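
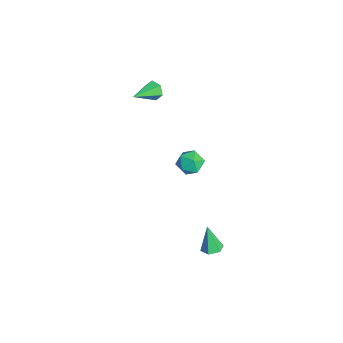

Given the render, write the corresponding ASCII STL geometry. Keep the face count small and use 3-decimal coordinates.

solid 
facet normal -0.563 -0.768 0.306
outer loop
vertex -1.363 3.207 -0.477
vertex -0.786 2.642 -0.835
vertex -0.687 2.903 0.003
endloop
endfacet
facet normal -0.628 -0.214 0.749
outer loop
vertex -1.363 3.207 -0.477
vertex -0.687 2.903 0.003
vertex -0.917 3.754 0.053
endloop
endfacet
facet normal -0.863 0.345 0.370
outer loop
vertex -1.363 3.207 -0.477
vertex -0.917 3.754 0.053
vertex -1.157 4.02 -0.754
endloop
endfacet
facet normal -0.942 0.134 -0.307
outer loop
vertex -1.363 3.207 -0.477
vertex -1.157 4.02 -0.754
vertex -1.076 3.332 -1.303
endloop
endfacet
facet normal -0.757 -0.553 -0.347
outer loop
vertex -1.363 3.207 -0.477
vertex -1.076 3.332 -1.303
vertex -0.786 2.642 -0.835
endloop
endfacet
facet normal 0.021 -0.053 0.998
outer loop
vertex -0.917 3.754 0.053
vertex -0.687 2.903 0.003
vertex -0.064 3.528 0.023
endloop
endfacet
facet normal 0.126 -0.951 0.281
outer loop
vertex -0.687 2.903 0.003
vertex -0.786 2.642 -0.835
vertex 0.017 2.84 -0.526
endloop
endfacet
facet normal -0.187 -0.604 -0.775
outer loop
vertex -0.786 2.642 -0.835
vertex -1.076 3.332 -1.303
vertex -0.223 3.106 -1.333
endloop
endfacet
facet normal -0.488 0.509 -0.710
outer loop
vertex -1.076 3.332 -1.303
vertex -1.157 4.02 -0.754
vertex -0.453 3.957 -1.283
endloop
endfacet
facet normal -0.358 0.850 0.387
outer loop
vertex -1.157 4.02 -0.754
vertex -0.917 3.754 0.053
vertex -0.354 4.218 -0.445
endloop
endfacet
facet normal 0.942 -0.134 0.307
outer loop
vertex 0.223 3.653 -0.803
vertex -0.064 3.528 0.023
vertex 0.017 2.84 -0.526
endloop
endfacet
facet normal 0.863 -0.345 -0.370
outer loop
vertex 0.223 3.653 -0.803
vertex 0.017 2.84 -0.526
vertex -0.223 3.106 -1.333
endloop
endfacet
facet normal 0.628 0.214 -0.749
outer loop
vertex 0.223 3.653 -0.803
vertex -0.223 3.106 -1.333
vertex -0.453 3.957 -1.283
endloop
endfacet
facet normal 0.563 0.768 -0.306
outer loop
vertex 0.223 3.653 -0.803
vertex -0.453 3.957 -1.283
vertex -0.354 4.218 -0.445
endloop
endfacet
facet normal 0.757 0.553 0.347
outer loop
vertex 0.223 3.653 -0.803
vertex -0.354 4.218 -0.445
vertex -0.064 3.528 0.023
endloop
endfacet
facet normal 0.488 -0.509 0.710
outer loop
vertex 0.017 2.84 -0.526
vertex -0.064 3.528 0.023
vertex -0.687 2.903 0.003
endloop
endfacet
facet normal 0.358 -0.850 -0.387
outer loop
vertex -0.223 3.106 -1.333
vertex 0.017 2.84 -0.526
vertex -0.786 2.642 -0.835
endloop
endfacet
facet normal -0.021 0.053 -0.998
outer loop
vertex -0.453 3.957 -1.283
vertex -0.223 3.106 -1.333
vertex -1.076 3.332 -1.303
endloop
endfacet
facet normal -0.126 0.951 -0.281
outer loop
vertex -0.354 4.218 -0.445
vertex -0.453 3.957 -1.283
vertex -1.157 4.02 -0.754
endloop
endfacet
facet normal 0.187 0.604 0.775
outer loop
vertex -0.064 3.528 0.023
vertex -0.354 4.218 -0.445
vertex -0.917 3.754 0.053
endloop
endfacet
facet normal -0.516 0.781 -0.352
outer loop
vertex -3.911 2.254 2.07
vertex -4.306 2.231 2.598
vertex -3.758 2.599 2.612
endloop
endfacet
facet normal 0.944 0.085 -0.320
outer loop
vertex -3.911 2.254 2.07
vertex -3.758 2.599 2.612
vertex -3.394 0.849 3.222
endloop
endfacet
facet normal -0.516 0.781 -0.352
outer loop
vertex -3.758 2.599 2.612
vertex -4.306 2.231 2.598
vertex -4.153 2.576 3.14
endloop
endfacet
facet normal 0.742 0.353 0.570
outer loop
vertex -3.758 2.599 2.612
vertex -4.153 2.576 3.14
vertex -3.394 0.849 3.222
endloop
endfacet
facet normal -0.515 0.782 -0.352
outer loop
vertex -4.153 2.576 3.14
vertex -4.306 2.231 2.598
vertex -4.701 2.209 3.127
endloop
endfacet
facet normal -0.043 0.029 0.999
outer loop
vertex -4.153 2.576 3.14
vertex -4.701 2.209 3.127
vertex -3.394 0.849 3.222
endloop
endfacet
facet normal -0.515 0.782 -0.352
outer loop
vertex -4.701 2.209 3.127
vertex -4.306 2.231 2.598
vertex -4.854 1.864 2.585
endloop
endfacet
facet normal -0.627 -0.565 0.537
outer loop
vertex -4.701 2.209 3.127
vertex -4.854 1.864 2.585
vertex -3.394 0.849 3.222
endloop
endfacet
facet normal -0.515 0.781 -0.353
outer loop
vertex -4.854 1.864 2.585
vertex -4.306 2.231 2.598
vertex -4.459 1.886 2.057
endloop
endfacet
facet normal -0.425 -0.833 -0.353
outer loop
vertex -4.854 1.864 2.585
vertex -4.459 1.886 2.057
vertex -3.394 0.849 3.222
endloop
endfacet
facet normal -0.516 0.781 -0.352
outer loop
vertex -4.459 1.886 2.057
vertex -4.306 2.231 2.598
vertex -3.911 2.254 2.07
endloop
endfacet
facet normal 0.360 -0.509 -0.782
outer loop
vertex -4.459 1.886 2.057
vertex -3.911 2.254 2.07
vertex -3.394 0.849 3.222
endloop
endfacet
facet normal 0.300 0.097 -0.949
outer loop
vertex 4.374 3.926 -3.802
vertex 3.837 3.62 -4.003
vertex 3.837 4.266 -3.937
endloop
endfacet
facet normal 0.354 0.770 0.530
outer loop
vertex 4.374 3.926 -3.802
vertex 3.837 4.266 -3.937
vertex 3.343 3.46 -2.437
endloop
endfacet
facet normal 0.300 0.097 -0.949
outer loop
vertex 3.837 4.266 -3.937
vertex 3.837 3.62 -4.003
vertex 3.3 3.96 -4.138
endloop
endfacet
facet normal -0.548 0.799 0.249
outer loop
vertex 3.837 4.266 -3.937
vertex 3.3 3.96 -4.138
vertex 3.343 3.46 -2.437
endloop
endfacet
facet normal 0.300 0.097 -0.949
outer loop
vertex 3.3 3.96 -4.138
vertex 3.837 3.62 -4.003
vertex 3.301 3.313 -4.204
endloop
endfacet
facet normal -1.000 -0.004 0.024
outer loop
vertex 3.3 3.96 -4.138
vertex 3.301 3.313 -4.204
vertex 3.343 3.46 -2.437
endloop
endfacet
facet normal 0.300 0.097 -0.949
outer loop
vertex 3.301 3.313 -4.204
vertex 3.837 3.62 -4.003
vertex 3.838 2.973 -4.069
endloop
endfacet
facet normal -0.548 -0.833 0.082
outer loop
vertex 3.301 3.313 -4.204
vertex 3.838 2.973 -4.069
vertex 3.343 3.46 -2.437
endloop
endfacet
facet normal 0.300 0.097 -0.949
outer loop
vertex 3.838 2.973 -4.069
vertex 3.837 3.62 -4.003
vertex 4.375 3.28 -3.868
endloop
endfacet
facet normal 0.356 -0.861 0.365
outer loop
vertex 3.838 2.973 -4.069
vertex 4.375 3.28 -3.868
vertex 3.343 3.46 -2.437
endloop
endfacet
facet normal 0.300 0.097 -0.949
outer loop
vertex 4.375 3.28 -3.868
vertex 3.837 3.62 -4.003
vertex 4.374 3.926 -3.802
endloop
endfacet
facet normal 0.806 -0.059 0.589
outer loop
vertex 4.375 3.28 -3.868
vertex 4.374 3.926 -3.802
vertex 3.343 3.46 -2.437
endloop
endfacet

endsolid


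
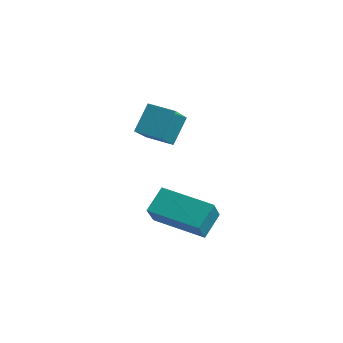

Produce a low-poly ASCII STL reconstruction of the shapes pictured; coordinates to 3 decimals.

solid 
facet normal -0.921 -0.326 0.215
outer loop
vertex -0.734 0.62 -0.739
vertex -1.184 1.341 -1.572
vertex -0.633 -0.127 -1.441
endloop
endfacet
facet normal 0.378 -0.606 0.700
outer loop
vertex 1.024 0.459 -1.828
vertex -0.734 0.62 -0.739
vertex -0.633 -0.127 -1.441
endloop
endfacet
facet normal -0.920 -0.326 0.215
outer loop
vertex -0.633 -0.127 -1.441
vertex -1.184 1.341 -1.572
vertex -1.083 0.594 -2.273
endloop
endfacet
facet normal 0.097 -0.725 -0.681
outer loop
vertex -1.083 0.594 -2.273
vertex 1.024 0.459 -1.828
vertex -0.633 -0.127 -1.441
endloop
endfacet
facet normal -0.098 0.726 0.681
outer loop
vertex -0.734 0.62 -0.739
vertex 0.473 1.927 -1.959
vertex -1.184 1.341 -1.572
endloop
endfacet
facet normal 0.378 -0.606 0.700
outer loop
vertex 0.923 1.206 -1.127
vertex -0.734 0.62 -0.739
vertex 1.024 0.459 -1.828
endloop
endfacet
facet normal -0.097 0.726 0.681
outer loop
vertex 0.923 1.206 -1.127
vertex 0.473 1.927 -1.959
vertex -0.734 0.62 -0.739
endloop
endfacet
facet normal -0.378 0.606 -0.700
outer loop
vertex -1.184 1.341 -1.572
vertex 0.473 1.927 -1.959
vertex -1.083 0.594 -2.273
endloop
endfacet
facet normal 0.097 -0.726 -0.681
outer loop
vertex 0.574 1.18 -2.661
vertex 1.024 0.459 -1.828
vertex -1.083 0.594 -2.273
endloop
endfacet
facet normal -0.378 0.606 -0.700
outer loop
vertex -1.083 0.594 -2.273
vertex 0.473 1.927 -1.959
vertex 0.574 1.18 -2.661
endloop
endfacet
facet normal 0.921 0.326 -0.215
outer loop
vertex 0.574 1.18 -2.661
vertex 0.923 1.206 -1.127
vertex 1.024 0.459 -1.828
endloop
endfacet
facet normal 0.920 0.326 -0.215
outer loop
vertex 0.473 1.927 -1.959
vertex 0.923 1.206 -1.127
vertex 0.574 1.18 -2.661
endloop
endfacet
facet normal -0.904 -0.380 0.196
outer loop
vertex -3.568 2.789 1.405
vertex -4.264 4.002 0.548
vertex -3.502 2.106 0.384
endloop
endfacet
facet normal 0.424 -0.740 0.522
outer loop
vertex -2.616 2.478 0.192
vertex -3.568 2.789 1.405
vertex -3.502 2.106 0.384
endloop
endfacet
facet normal -0.904 -0.380 0.196
outer loop
vertex -3.502 2.106 0.384
vertex -4.264 4.002 0.548
vertex -4.198 3.319 -0.473
endloop
endfacet
facet normal 0.053 -0.556 -0.830
outer loop
vertex -4.198 3.319 -0.473
vertex -2.616 2.478 0.192
vertex -3.502 2.106 0.384
endloop
endfacet
facet normal -0.053 0.556 0.830
outer loop
vertex -3.568 2.789 1.405
vertex -3.378 4.374 0.356
vertex -4.264 4.002 0.548
endloop
endfacet
facet normal 0.424 -0.740 0.522
outer loop
vertex -2.682 3.161 1.213
vertex -3.568 2.789 1.405
vertex -2.616 2.478 0.192
endloop
endfacet
facet normal -0.053 0.556 0.830
outer loop
vertex -2.682 3.161 1.213
vertex -3.378 4.374 0.356
vertex -3.568 2.789 1.405
endloop
endfacet
facet normal -0.424 0.740 -0.522
outer loop
vertex -4.264 4.002 0.548
vertex -3.378 4.374 0.356
vertex -4.198 3.319 -0.473
endloop
endfacet
facet normal 0.053 -0.556 -0.830
outer loop
vertex -3.312 3.691 -0.665
vertex -2.616 2.478 0.192
vertex -4.198 3.319 -0.473
endloop
endfacet
facet normal -0.424 0.740 -0.522
outer loop
vertex -4.198 3.319 -0.473
vertex -3.378 4.374 0.356
vertex -3.312 3.691 -0.665
endloop
endfacet
facet normal 0.904 0.380 -0.196
outer loop
vertex -3.312 3.691 -0.665
vertex -2.682 3.161 1.213
vertex -2.616 2.478 0.192
endloop
endfacet
facet normal 0.904 0.380 -0.196
outer loop
vertex -3.378 4.374 0.356
vertex -2.682 3.161 1.213
vertex -3.312 3.691 -0.665
endloop
endfacet

endsolid


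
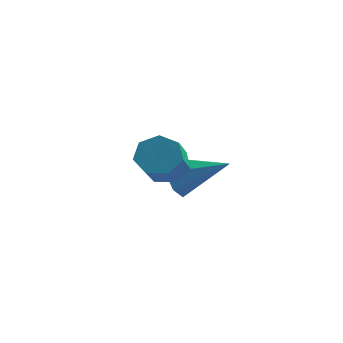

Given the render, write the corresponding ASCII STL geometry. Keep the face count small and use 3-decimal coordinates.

solid 
facet normal -0.902 -0.177 -0.395
outer loop
vertex 0.257 2.139 -0.859
vertex -0.141 2.492 -0.108
vertex 0.112 2.924 -0.88
endloop
endfacet
facet normal 0.705 0.112 -0.700
outer loop
vertex 0.257 2.139 -0.859
vertex 0.112 2.924 -0.88
vertex 1.681 2.848 0.688
endloop
endfacet
facet normal -0.902 -0.177 -0.394
outer loop
vertex 0.112 2.924 -0.88
vertex -0.141 2.492 -0.108
vertex -0.223 3.384 -0.32
endloop
endfacet
facet normal 0.438 0.805 -0.399
outer loop
vertex 0.112 2.924 -0.88
vertex -0.223 3.384 -0.32
vertex 1.681 2.848 0.688
endloop
endfacet
facet normal -0.902 -0.177 -0.394
outer loop
vertex -0.223 3.384 -0.32
vertex -0.141 2.492 -0.108
vertex -0.496 3.172 0.4
endloop
endfacet
facet normal 0.099 0.944 0.315
outer loop
vertex -0.223 3.384 -0.32
vertex -0.496 3.172 0.4
vertex 1.681 2.848 0.688
endloop
endfacet
facet normal -0.902 -0.176 -0.394
outer loop
vertex -0.496 3.172 0.4
vertex -0.141 2.492 -0.108
vertex -0.502 2.448 0.737
endloop
endfacet
facet normal -0.057 0.422 0.905
outer loop
vertex -0.496 3.172 0.4
vertex -0.502 2.448 0.737
vertex 1.681 2.848 0.688
endloop
endfacet
facet normal -0.902 -0.176 -0.394
outer loop
vertex -0.502 2.448 0.737
vertex -0.141 2.492 -0.108
vertex -0.236 1.757 0.437
endloop
endfacet
facet normal 0.088 -0.368 0.926
outer loop
vertex -0.502 2.448 0.737
vertex -0.236 1.757 0.437
vertex 1.681 2.848 0.688
endloop
endfacet
facet normal -0.902 -0.176 -0.395
outer loop
vertex -0.236 1.757 0.437
vertex -0.141 2.492 -0.108
vertex 0.102 1.62 -0.273
endloop
endfacet
facet normal 0.425 -0.830 0.362
outer loop
vertex -0.236 1.757 0.437
vertex 0.102 1.62 -0.273
vertex 1.681 2.848 0.688
endloop
endfacet
facet normal -0.902 -0.177 -0.395
outer loop
vertex 0.102 1.62 -0.273
vertex -0.141 2.492 -0.108
vertex 0.257 2.139 -0.859
endloop
endfacet
facet normal 0.699 -0.617 -0.361
outer loop
vertex 0.102 1.62 -0.273
vertex 0.257 2.139 -0.859
vertex 1.681 2.848 0.688
endloop
endfacet
facet normal -0.138 0.763 -0.631
outer loop
vertex 1.143 0.117 2.419
vertex 0.615 -0.337 1.986
vertex 0.462 0.16 2.62
endloop
endfacet
facet normal 0.254 0.644 0.722
outer loop
vertex 1.143 0.117 2.419
vertex 0.462 0.16 2.62
vertex 1.373 -1.149 3.467
endloop
endfacet
facet normal 0.253 0.643 0.722
outer loop
vertex 1.373 -1.149 3.467
vertex 0.462 0.16 2.62
vertex 0.692 -1.107 3.668
endloop
endfacet
facet normal 0.139 -0.763 0.631
outer loop
vertex 1.373 -1.149 3.467
vertex 0.692 -1.107 3.668
vertex 0.845 -1.603 3.034
endloop
endfacet
facet normal -0.138 0.763 -0.631
outer loop
vertex 0.462 0.16 2.62
vertex 0.615 -0.337 1.986
vertex -0.104 -0.171 2.344
endloop
endfacet
facet normal -0.590 0.448 0.672
outer loop
vertex 0.462 0.16 2.62
vertex -0.104 -0.171 2.344
vertex 0.692 -1.107 3.668
endloop
endfacet
facet normal -0.590 0.448 0.672
outer loop
vertex 0.692 -1.107 3.668
vertex -0.104 -0.171 2.344
vertex 0.126 -1.438 3.392
endloop
endfacet
facet normal 0.139 -0.763 0.631
outer loop
vertex 0.692 -1.107 3.668
vertex 0.126 -1.438 3.392
vertex 0.845 -1.603 3.034
endloop
endfacet
facet normal -0.138 0.763 -0.631
outer loop
vertex -0.104 -0.171 2.344
vertex 0.615 -0.337 1.986
vertex -0.129 -0.627 1.798
endloop
endfacet
facet normal -0.990 -0.084 0.116
outer loop
vertex -0.104 -0.171 2.344
vertex -0.129 -0.627 1.798
vertex 0.126 -1.438 3.392
endloop
endfacet
facet normal -0.990 -0.085 0.115
outer loop
vertex 0.126 -1.438 3.392
vertex -0.129 -0.627 1.798
vertex 0.102 -1.894 2.846
endloop
endfacet
facet normal 0.139 -0.763 0.631
outer loop
vertex 0.126 -1.438 3.392
vertex 0.102 -1.894 2.846
vertex 0.845 -1.603 3.034
endloop
endfacet
facet normal -0.138 0.763 -0.631
outer loop
vertex -0.129 -0.627 1.798
vertex 0.615 -0.337 1.986
vertex 0.407 -0.864 1.394
endloop
endfacet
facet normal -0.643 -0.554 -0.528
outer loop
vertex -0.129 -0.627 1.798
vertex 0.407 -0.864 1.394
vertex 0.102 -1.894 2.846
endloop
endfacet
facet normal -0.644 -0.554 -0.528
outer loop
vertex 0.102 -1.894 2.846
vertex 0.407 -0.864 1.394
vertex 0.637 -2.131 2.442
endloop
endfacet
facet normal 0.139 -0.763 0.632
outer loop
vertex 0.102 -1.894 2.846
vertex 0.637 -2.131 2.442
vertex 0.845 -1.603 3.034
endloop
endfacet
facet normal -0.139 0.763 -0.631
outer loop
vertex 0.407 -0.864 1.394
vertex 0.615 -0.337 1.986
vertex 1.099 -0.704 1.435
endloop
endfacet
facet normal 0.186 -0.606 -0.773
outer loop
vertex 0.407 -0.864 1.394
vertex 1.099 -0.704 1.435
vertex 0.637 -2.131 2.442
endloop
endfacet
facet normal 0.186 -0.606 -0.773
outer loop
vertex 0.637 -2.131 2.442
vertex 1.099 -0.704 1.435
vertex 1.329 -1.971 2.483
endloop
endfacet
facet normal 0.139 -0.763 0.632
outer loop
vertex 0.637 -2.131 2.442
vertex 1.329 -1.971 2.483
vertex 0.845 -1.603 3.034
endloop
endfacet
facet normal -0.139 0.764 -0.631
outer loop
vertex 1.099 -0.704 1.435
vertex 0.615 -0.337 1.986
vertex 1.426 -0.267 1.892
endloop
endfacet
facet normal 0.877 -0.201 -0.436
outer loop
vertex 1.099 -0.704 1.435
vertex 1.426 -0.267 1.892
vertex 1.329 -1.971 2.483
endloop
endfacet
facet normal 0.876 -0.202 -0.437
outer loop
vertex 1.329 -1.971 2.483
vertex 1.426 -0.267 1.892
vertex 1.657 -1.534 2.939
endloop
endfacet
facet normal 0.139 -0.763 0.631
outer loop
vertex 1.329 -1.971 2.483
vertex 1.657 -1.534 2.939
vertex 0.845 -1.603 3.034
endloop
endfacet
facet normal -0.139 0.763 -0.631
outer loop
vertex 1.426 -0.267 1.892
vertex 0.615 -0.337 1.986
vertex 1.143 0.117 2.419
endloop
endfacet
facet normal 0.907 0.354 0.229
outer loop
vertex 1.426 -0.267 1.892
vertex 1.143 0.117 2.419
vertex 1.657 -1.534 2.939
endloop
endfacet
facet normal 0.907 0.354 0.229
outer loop
vertex 1.657 -1.534 2.939
vertex 1.143 0.117 2.419
vertex 1.373 -1.149 3.467
endloop
endfacet
facet normal 0.139 -0.763 0.631
outer loop
vertex 1.657 -1.534 2.939
vertex 1.373 -1.149 3.467
vertex 0.845 -1.603 3.034
endloop
endfacet

endsolid


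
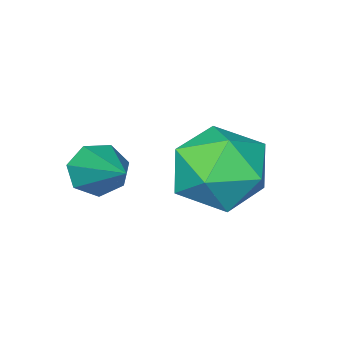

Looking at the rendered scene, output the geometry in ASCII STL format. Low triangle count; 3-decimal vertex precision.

solid 
facet normal -0.482 -0.027 0.876
outer loop
vertex 0.887 4.219 0.77
vertex 1.414 3.298 1.032
vertex 1.844 4.267 1.298
endloop
endfacet
facet normal -0.394 0.645 0.655
outer loop
vertex 0.887 4.219 0.77
vertex 1.844 4.267 1.298
vertex 1.633 4.965 0.483
endloop
endfacet
facet normal -0.704 0.710 0.014
outer loop
vertex 0.887 4.219 0.77
vertex 1.633 4.965 0.483
vertex 1.074 4.426 -0.287
endloop
endfacet
facet normal -0.984 0.077 -0.159
outer loop
vertex 0.887 4.219 0.77
vertex 1.074 4.426 -0.287
vertex 0.938 3.396 0.053
endloop
endfacet
facet normal -0.847 -0.378 0.374
outer loop
vertex 0.887 4.219 0.77
vertex 0.938 3.396 0.053
vertex 1.414 3.298 1.032
endloop
endfacet
facet normal 0.306 0.761 0.572
outer loop
vertex 1.633 4.965 0.483
vertex 1.844 4.267 1.298
vertex 2.622 4.504 0.567
endloop
endfacet
facet normal 0.162 -0.328 0.931
outer loop
vertex 1.844 4.267 1.298
vertex 1.414 3.298 1.032
vertex 2.486 3.474 0.907
endloop
endfacet
facet normal -0.428 -0.896 0.118
outer loop
vertex 1.414 3.298 1.032
vertex 0.938 3.396 0.053
vertex 1.927 2.935 0.137
endloop
endfacet
facet normal -0.650 -0.160 -0.743
outer loop
vertex 0.938 3.396 0.053
vertex 1.074 4.426 -0.287
vertex 1.716 3.633 -0.678
endloop
endfacet
facet normal -0.196 0.864 -0.463
outer loop
vertex 1.074 4.426 -0.287
vertex 1.633 4.965 0.483
vertex 2.146 4.602 -0.412
endloop
endfacet
facet normal 0.984 -0.077 0.159
outer loop
vertex 2.673 3.681 -0.15
vertex 2.622 4.504 0.567
vertex 2.486 3.474 0.907
endloop
endfacet
facet normal 0.704 -0.710 -0.014
outer loop
vertex 2.673 3.681 -0.15
vertex 2.486 3.474 0.907
vertex 1.927 2.935 0.137
endloop
endfacet
facet normal 0.394 -0.645 -0.655
outer loop
vertex 2.673 3.681 -0.15
vertex 1.927 2.935 0.137
vertex 1.716 3.633 -0.678
endloop
endfacet
facet normal 0.482 0.027 -0.876
outer loop
vertex 2.673 3.681 -0.15
vertex 1.716 3.633 -0.678
vertex 2.146 4.602 -0.412
endloop
endfacet
facet normal 0.847 0.378 -0.374
outer loop
vertex 2.673 3.681 -0.15
vertex 2.146 4.602 -0.412
vertex 2.622 4.504 0.567
endloop
endfacet
facet normal 0.650 0.160 0.743
outer loop
vertex 2.486 3.474 0.907
vertex 2.622 4.504 0.567
vertex 1.844 4.267 1.298
endloop
endfacet
facet normal 0.196 -0.864 0.463
outer loop
vertex 1.927 2.935 0.137
vertex 2.486 3.474 0.907
vertex 1.414 3.298 1.032
endloop
endfacet
facet normal -0.306 -0.761 -0.572
outer loop
vertex 1.716 3.633 -0.678
vertex 1.927 2.935 0.137
vertex 0.938 3.396 0.053
endloop
endfacet
facet normal -0.162 0.328 -0.931
outer loop
vertex 2.146 4.602 -0.412
vertex 1.716 3.633 -0.678
vertex 1.074 4.426 -0.287
endloop
endfacet
facet normal 0.428 0.896 -0.118
outer loop
vertex 2.622 4.504 0.567
vertex 2.146 4.602 -0.412
vertex 1.633 4.965 0.483
endloop
endfacet
facet normal -0.277 -0.819 -0.501
outer loop
vertex 3.502 2.402 -0.58
vertex 3.312 2.131 -0.032
vertex 2.973 2.493 -0.436
endloop
endfacet
facet normal -0.048 0.755 -0.654
outer loop
vertex 3.502 2.402 -0.58
vertex 2.973 2.493 -0.436
vertex 3.868 3.769 0.972
endloop
endfacet
facet normal -0.278 -0.820 -0.501
outer loop
vertex 2.973 2.493 -0.436
vertex 3.312 2.131 -0.032
vertex 2.7 2.312 0.012
endloop
endfacet
facet normal -0.715 0.680 -0.161
outer loop
vertex 2.973 2.493 -0.436
vertex 2.7 2.312 0.012
vertex 3.868 3.769 0.972
endloop
endfacet
facet normal -0.278 -0.819 -0.502
outer loop
vertex 2.7 2.312 0.012
vertex 3.312 2.131 -0.032
vertex 2.888 1.994 0.427
endloop
endfacet
facet normal -0.787 0.263 0.558
outer loop
vertex 2.7 2.312 0.012
vertex 2.888 1.994 0.427
vertex 3.868 3.769 0.972
endloop
endfacet
facet normal -0.279 -0.819 -0.502
outer loop
vertex 2.888 1.994 0.427
vertex 3.312 2.131 -0.032
vertex 3.395 1.779 0.496
endloop
endfacet
facet normal -0.207 -0.181 0.961
outer loop
vertex 2.888 1.994 0.427
vertex 3.395 1.779 0.496
vertex 3.868 3.769 0.972
endloop
endfacet
facet normal -0.278 -0.819 -0.502
outer loop
vertex 3.395 1.779 0.496
vertex 3.312 2.131 -0.032
vertex 3.84 1.829 0.168
endloop
endfacet
facet normal 0.585 -0.318 0.746
outer loop
vertex 3.395 1.779 0.496
vertex 3.84 1.829 0.168
vertex 3.868 3.769 0.972
endloop
endfacet
facet normal -0.278 -0.819 -0.503
outer loop
vertex 3.84 1.829 0.168
vertex 3.312 2.131 -0.032
vertex 3.888 2.107 -0.311
endloop
endfacet
facet normal 0.996 -0.045 0.074
outer loop
vertex 3.84 1.829 0.168
vertex 3.888 2.107 -0.311
vertex 3.868 3.769 0.972
endloop
endfacet
facet normal -0.277 -0.820 -0.501
outer loop
vertex 3.888 2.107 -0.311
vertex 3.312 2.131 -0.032
vertex 3.502 2.402 -0.58
endloop
endfacet
facet normal 0.714 0.433 -0.550
outer loop
vertex 3.888 2.107 -0.311
vertex 3.502 2.402 -0.58
vertex 3.868 3.769 0.972
endloop
endfacet

endsolid


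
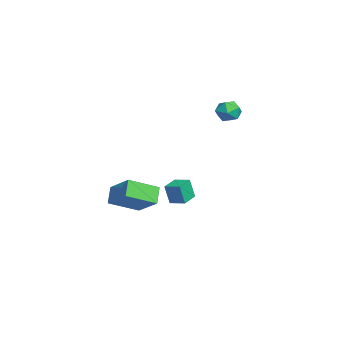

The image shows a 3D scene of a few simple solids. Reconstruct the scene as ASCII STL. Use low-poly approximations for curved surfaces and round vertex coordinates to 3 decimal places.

solid 
facet normal -0.825 0.554 0.107
outer loop
vertex 2.781 0.157 -0.833
vertex 3.3 0.894 -0.648
vertex 2.813 0.429 -2.001
endloop
endfacet
facet normal -0.564 -0.801 -0.202
outer loop
vertex 3.68 -0.154 -2.112
vertex 2.781 0.157 -0.833
vertex 2.813 0.429 -2.001
endloop
endfacet
facet normal -0.824 0.556 0.106
outer loop
vertex 2.813 0.429 -2.001
vertex 3.3 0.894 -0.648
vertex 3.333 1.165 -1.816
endloop
endfacet
facet normal 0.027 0.226 -0.974
outer loop
vertex 3.333 1.165 -1.816
vertex 3.68 -0.154 -2.112
vertex 2.813 0.429 -2.001
endloop
endfacet
facet normal -0.027 -0.225 0.974
outer loop
vertex 2.781 0.157 -0.833
vertex 4.167 0.311 -0.759
vertex 3.3 0.894 -0.648
endloop
endfacet
facet normal -0.564 -0.801 -0.202
outer loop
vertex 3.647 -0.425 -0.944
vertex 2.781 0.157 -0.833
vertex 3.68 -0.154 -2.112
endloop
endfacet
facet normal -0.027 -0.226 0.974
outer loop
vertex 3.647 -0.425 -0.944
vertex 4.167 0.311 -0.759
vertex 2.781 0.157 -0.833
endloop
endfacet
facet normal 0.564 0.801 0.202
outer loop
vertex 3.3 0.894 -0.648
vertex 4.167 0.311 -0.759
vertex 3.333 1.165 -1.816
endloop
endfacet
facet normal 0.027 0.226 -0.974
outer loop
vertex 4.199 0.583 -1.927
vertex 3.68 -0.154 -2.112
vertex 3.333 1.165 -1.816
endloop
endfacet
facet normal 0.564 0.801 0.202
outer loop
vertex 3.333 1.165 -1.816
vertex 4.167 0.311 -0.759
vertex 4.199 0.583 -1.927
endloop
endfacet
facet normal 0.825 -0.555 -0.105
outer loop
vertex 4.199 0.583 -1.927
vertex 3.647 -0.425 -0.944
vertex 3.68 -0.154 -2.112
endloop
endfacet
facet normal 0.825 -0.556 -0.107
outer loop
vertex 4.167 0.311 -0.759
vertex 3.647 -0.425 -0.944
vertex 4.199 0.583 -1.927
endloop
endfacet
facet normal -0.682 0.151 0.716
outer loop
vertex -1.273 -2.066 -2.464
vertex -1.755 -0.353 -3.286
vertex -2.644 -2.985 -3.576
endloop
endfacet
facet normal 0.245 -0.874 0.420
outer loop
vertex -1.825 -3.167 -4.434
vertex -1.273 -2.066 -2.464
vertex -2.644 -2.985 -3.576
endloop
endfacet
facet normal -0.682 0.152 0.715
outer loop
vertex -2.644 -2.985 -3.576
vertex -1.755 -0.353 -3.286
vertex -3.125 -1.272 -4.398
endloop
endfacet
facet normal -0.689 -0.462 -0.559
outer loop
vertex -3.125 -1.272 -4.398
vertex -1.825 -3.167 -4.434
vertex -2.644 -2.985 -3.576
endloop
endfacet
facet normal 0.688 0.462 0.559
outer loop
vertex -1.273 -2.066 -2.464
vertex -0.936 -0.535 -4.144
vertex -1.755 -0.353 -3.286
endloop
endfacet
facet normal 0.246 -0.874 0.420
outer loop
vertex -0.455 -2.248 -3.322
vertex -1.273 -2.066 -2.464
vertex -1.825 -3.167 -4.434
endloop
endfacet
facet normal 0.689 0.462 0.559
outer loop
vertex -0.455 -2.248 -3.322
vertex -0.936 -0.535 -4.144
vertex -1.273 -2.066 -2.464
endloop
endfacet
facet normal -0.246 0.874 -0.420
outer loop
vertex -1.755 -0.353 -3.286
vertex -0.936 -0.535 -4.144
vertex -3.125 -1.272 -4.398
endloop
endfacet
facet normal -0.689 -0.462 -0.559
outer loop
vertex -2.307 -1.454 -5.256
vertex -1.825 -3.167 -4.434
vertex -3.125 -1.272 -4.398
endloop
endfacet
facet normal -0.246 0.874 -0.419
outer loop
vertex -3.125 -1.272 -4.398
vertex -0.936 -0.535 -4.144
vertex -2.307 -1.454 -5.256
endloop
endfacet
facet normal 0.682 -0.151 -0.715
outer loop
vertex -2.307 -1.454 -5.256
vertex -0.455 -2.248 -3.322
vertex -1.825 -3.167 -4.434
endloop
endfacet
facet normal 0.682 -0.152 -0.715
outer loop
vertex -0.936 -0.535 -4.144
vertex -0.455 -2.248 -3.322
vertex -2.307 -1.454 -5.256
endloop
endfacet
facet normal -0.377 -0.156 0.913
outer loop
vertex -0.636 3.552 3.445
vertex -0.734 2.768 3.271
vertex -0.041 3.026 3.601
endloop
endfacet
facet normal 0.096 0.381 0.920
outer loop
vertex -0.636 3.552 3.445
vertex -0.041 3.026 3.601
vertex 0.132 3.75 3.283
endloop
endfacet
facet normal -0.129 0.878 0.461
outer loop
vertex -0.636 3.552 3.445
vertex 0.132 3.75 3.283
vertex -0.454 3.94 2.757
endloop
endfacet
facet normal -0.741 0.650 0.171
outer loop
vertex -0.636 3.552 3.445
vertex -0.454 3.94 2.757
vertex -0.989 3.332 2.75
endloop
endfacet
facet normal -0.893 0.012 0.450
outer loop
vertex -0.636 3.552 3.445
vertex -0.989 3.332 2.75
vertex -0.734 2.768 3.271
endloop
endfacet
facet normal 0.719 0.128 0.683
outer loop
vertex 0.132 3.75 3.283
vertex -0.041 3.026 3.601
vertex 0.509 3.088 3.01
endloop
endfacet
facet normal -0.046 -0.738 0.673
outer loop
vertex -0.041 3.026 3.601
vertex -0.734 2.768 3.271
vertex -0.026 2.48 3.003
endloop
endfacet
facet normal -0.880 -0.469 -0.077
outer loop
vertex -0.734 2.768 3.271
vertex -0.989 3.332 2.75
vertex -0.612 2.67 2.477
endloop
endfacet
facet normal -0.633 0.563 -0.530
outer loop
vertex -0.989 3.332 2.75
vertex -0.454 3.94 2.757
vertex -0.439 3.394 2.159
endloop
endfacet
facet normal 0.356 0.932 -0.060
outer loop
vertex -0.454 3.94 2.757
vertex 0.132 3.75 3.283
vertex 0.254 3.652 2.489
endloop
endfacet
facet normal 0.741 -0.650 -0.171
outer loop
vertex 0.156 2.868 2.315
vertex 0.509 3.088 3.01
vertex -0.026 2.48 3.003
endloop
endfacet
facet normal 0.129 -0.878 -0.461
outer loop
vertex 0.156 2.868 2.315
vertex -0.026 2.48 3.003
vertex -0.612 2.67 2.477
endloop
endfacet
facet normal -0.096 -0.381 -0.920
outer loop
vertex 0.156 2.868 2.315
vertex -0.612 2.67 2.477
vertex -0.439 3.394 2.159
endloop
endfacet
facet normal 0.377 0.156 -0.913
outer loop
vertex 0.156 2.868 2.315
vertex -0.439 3.394 2.159
vertex 0.254 3.652 2.489
endloop
endfacet
facet normal 0.893 -0.012 -0.450
outer loop
vertex 0.156 2.868 2.315
vertex 0.254 3.652 2.489
vertex 0.509 3.088 3.01
endloop
endfacet
facet normal 0.633 -0.563 0.530
outer loop
vertex -0.026 2.48 3.003
vertex 0.509 3.088 3.01
vertex -0.041 3.026 3.601
endloop
endfacet
facet normal -0.356 -0.932 0.060
outer loop
vertex -0.612 2.67 2.477
vertex -0.026 2.48 3.003
vertex -0.734 2.768 3.271
endloop
endfacet
facet normal -0.719 -0.128 -0.683
outer loop
vertex -0.439 3.394 2.159
vertex -0.612 2.67 2.477
vertex -0.989 3.332 2.75
endloop
endfacet
facet normal 0.046 0.738 -0.673
outer loop
vertex 0.254 3.652 2.489
vertex -0.439 3.394 2.159
vertex -0.454 3.94 2.757
endloop
endfacet
facet normal 0.880 0.469 0.077
outer loop
vertex 0.509 3.088 3.01
vertex 0.254 3.652 2.489
vertex 0.132 3.75 3.283
endloop
endfacet

endsolid


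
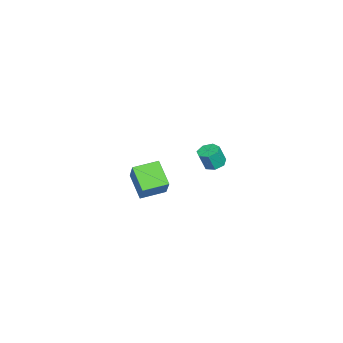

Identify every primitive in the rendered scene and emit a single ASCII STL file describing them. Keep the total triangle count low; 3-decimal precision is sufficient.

solid 
facet normal -0.616 -0.483 0.622
outer loop
vertex 4.285 -4.429 3.805
vertex 3.602 -3.315 3.993
vertex 3.347 -4.799 2.589
endloop
endfacet
facet normal 0.517 -0.844 -0.142
outer loop
vertex 4.258 -4.085 1.667
vertex 4.285 -4.429 3.805
vertex 3.347 -4.799 2.589
endloop
endfacet
facet normal -0.615 -0.483 0.623
outer loop
vertex 3.347 -4.799 2.589
vertex 3.602 -3.315 3.993
vertex 2.663 -3.686 2.777
endloop
endfacet
facet normal -0.594 -0.235 -0.769
outer loop
vertex 2.663 -3.686 2.777
vertex 4.258 -4.085 1.667
vertex 3.347 -4.799 2.589
endloop
endfacet
facet normal 0.594 0.235 0.769
outer loop
vertex 4.285 -4.429 3.805
vertex 4.513 -2.601 3.071
vertex 3.602 -3.315 3.993
endloop
endfacet
facet normal 0.518 -0.844 -0.142
outer loop
vertex 5.197 -3.714 2.883
vertex 4.285 -4.429 3.805
vertex 4.258 -4.085 1.667
endloop
endfacet
facet normal 0.594 0.235 0.770
outer loop
vertex 5.197 -3.714 2.883
vertex 4.513 -2.601 3.071
vertex 4.285 -4.429 3.805
endloop
endfacet
facet normal -0.517 0.844 0.142
outer loop
vertex 3.602 -3.315 3.993
vertex 4.513 -2.601 3.071
vertex 2.663 -3.686 2.777
endloop
endfacet
facet normal -0.594 -0.234 -0.769
outer loop
vertex 3.575 -2.971 1.855
vertex 4.258 -4.085 1.667
vertex 2.663 -3.686 2.777
endloop
endfacet
facet normal -0.517 0.844 0.142
outer loop
vertex 2.663 -3.686 2.777
vertex 4.513 -2.601 3.071
vertex 3.575 -2.971 1.855
endloop
endfacet
facet normal 0.616 0.483 -0.623
outer loop
vertex 3.575 -2.971 1.855
vertex 5.197 -3.714 2.883
vertex 4.258 -4.085 1.667
endloop
endfacet
facet normal 0.616 0.484 -0.622
outer loop
vertex 4.513 -2.601 3.071
vertex 5.197 -3.714 2.883
vertex 3.575 -2.971 1.855
endloop
endfacet
facet normal -0.200 0.278 -0.940
outer loop
vertex -1.911 -2.221 0.078
vertex -2.37 -1.857 0.283
vertex -1.772 -1.715 0.198
endloop
endfacet
facet normal 0.945 -0.198 -0.259
outer loop
vertex -1.911 -2.221 0.078
vertex -1.772 -1.715 0.198
vertex -1.692 -2.527 1.112
endloop
endfacet
facet normal 0.945 -0.198 -0.259
outer loop
vertex -1.692 -2.527 1.112
vertex -1.772 -1.715 0.198
vertex -1.553 -2.021 1.232
endloop
endfacet
facet normal 0.200 -0.278 0.940
outer loop
vertex -1.692 -2.527 1.112
vertex -1.553 -2.021 1.232
vertex -2.15 -2.163 1.317
endloop
endfacet
facet normal -0.200 0.278 -0.940
outer loop
vertex -1.772 -1.715 0.198
vertex -2.37 -1.857 0.283
vertex -2.083 -1.316 0.382
endloop
endfacet
facet normal 0.792 0.611 0.013
outer loop
vertex -1.772 -1.715 0.198
vertex -2.083 -1.316 0.382
vertex -1.553 -2.021 1.232
endloop
endfacet
facet normal 0.792 0.610 0.012
outer loop
vertex -1.553 -2.021 1.232
vertex -2.083 -1.316 0.382
vertex -1.863 -1.622 1.416
endloop
endfacet
facet normal 0.200 -0.278 0.940
outer loop
vertex -1.553 -2.021 1.232
vertex -1.863 -1.622 1.416
vertex -2.15 -2.163 1.317
endloop
endfacet
facet normal -0.201 0.278 -0.939
outer loop
vertex -2.083 -1.316 0.382
vertex -2.37 -1.857 0.283
vertex -2.61 -1.325 0.492
endloop
endfacet
facet normal 0.041 0.960 0.275
outer loop
vertex -2.083 -1.316 0.382
vertex -2.61 -1.325 0.492
vertex -1.863 -1.622 1.416
endloop
endfacet
facet normal 0.041 0.960 0.276
outer loop
vertex -1.863 -1.622 1.416
vertex -2.61 -1.325 0.492
vertex -2.39 -1.631 1.525
endloop
endfacet
facet normal 0.199 -0.278 0.940
outer loop
vertex -1.863 -1.622 1.416
vertex -2.39 -1.631 1.525
vertex -2.15 -2.163 1.317
endloop
endfacet
facet normal -0.200 0.279 -0.939
outer loop
vertex -2.61 -1.325 0.492
vertex -2.37 -1.857 0.283
vertex -2.956 -1.734 0.444
endloop
endfacet
facet normal -0.739 0.586 0.331
outer loop
vertex -2.61 -1.325 0.492
vertex -2.956 -1.734 0.444
vertex -2.39 -1.631 1.525
endloop
endfacet
facet normal -0.739 0.587 0.331
outer loop
vertex -2.39 -1.631 1.525
vertex -2.956 -1.734 0.444
vertex -2.736 -2.04 1.478
endloop
endfacet
facet normal 0.200 -0.277 0.940
outer loop
vertex -2.39 -1.631 1.525
vertex -2.736 -2.04 1.478
vertex -2.15 -2.163 1.317
endloop
endfacet
facet normal -0.200 0.278 -0.939
outer loop
vertex -2.956 -1.734 0.444
vertex -2.37 -1.857 0.283
vertex -2.861 -2.236 0.275
endloop
endfacet
facet normal -0.964 -0.229 0.137
outer loop
vertex -2.956 -1.734 0.444
vertex -2.861 -2.236 0.275
vertex -2.736 -2.04 1.478
endloop
endfacet
facet normal -0.964 -0.229 0.137
outer loop
vertex -2.736 -2.04 1.478
vertex -2.861 -2.236 0.275
vertex -2.641 -2.542 1.309
endloop
endfacet
facet normal 0.200 -0.278 0.939
outer loop
vertex -2.736 -2.04 1.478
vertex -2.641 -2.542 1.309
vertex -2.15 -2.163 1.317
endloop
endfacet
facet normal -0.200 0.279 -0.939
outer loop
vertex -2.861 -2.236 0.275
vertex -2.37 -1.857 0.283
vertex -2.396 -2.452 0.112
endloop
endfacet
facet normal -0.461 -0.873 -0.160
outer loop
vertex -2.861 -2.236 0.275
vertex -2.396 -2.452 0.112
vertex -2.641 -2.542 1.309
endloop
endfacet
facet normal -0.461 -0.873 -0.160
outer loop
vertex -2.641 -2.542 1.309
vertex -2.396 -2.452 0.112
vertex -2.176 -2.758 1.146
endloop
endfacet
facet normal 0.200 -0.279 0.939
outer loop
vertex -2.641 -2.542 1.309
vertex -2.176 -2.758 1.146
vertex -2.15 -2.163 1.317
endloop
endfacet
facet normal -0.199 0.279 -0.940
outer loop
vertex -2.396 -2.452 0.112
vertex -2.37 -1.857 0.283
vertex -1.911 -2.221 0.078
endloop
endfacet
facet normal 0.386 -0.859 -0.336
outer loop
vertex -2.396 -2.452 0.112
vertex -1.911 -2.221 0.078
vertex -2.176 -2.758 1.146
endloop
endfacet
facet normal 0.386 -0.859 -0.336
outer loop
vertex -2.176 -2.758 1.146
vertex -1.911 -2.221 0.078
vertex -1.692 -2.527 1.112
endloop
endfacet
facet normal 0.199 -0.279 0.940
outer loop
vertex -2.176 -2.758 1.146
vertex -1.692 -2.527 1.112
vertex -2.15 -2.163 1.317
endloop
endfacet

endsolid


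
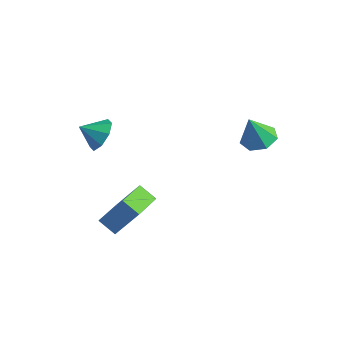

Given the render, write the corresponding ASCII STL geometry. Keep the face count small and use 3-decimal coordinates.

solid 
facet normal -0.421 -0.423 -0.802
outer loop
vertex -1.959 -4.132 -2.403
vertex -2.861 -2.29 -2.901
vertex -1.095 -3.87 -2.995
endloop
endfacet
facet normal 0.427 -0.873 0.237
outer loop
vertex -0.299 -3.07 -1.479
vertex -1.959 -4.132 -2.403
vertex -1.095 -3.87 -2.995
endloop
endfacet
facet normal -0.421 -0.423 -0.802
outer loop
vertex -1.095 -3.87 -2.995
vertex -2.861 -2.29 -2.901
vertex -1.996 -2.028 -3.493
endloop
endfacet
facet normal 0.800 0.243 -0.548
outer loop
vertex -1.996 -2.028 -3.493
vertex -0.299 -3.07 -1.479
vertex -1.095 -3.87 -2.995
endloop
endfacet
facet normal -0.800 -0.243 0.548
outer loop
vertex -1.959 -4.132 -2.403
vertex -2.065 -1.49 -1.385
vertex -2.861 -2.29 -2.901
endloop
endfacet
facet normal 0.427 -0.873 0.237
outer loop
vertex -1.164 -3.332 -0.887
vertex -1.959 -4.132 -2.403
vertex -0.299 -3.07 -1.479
endloop
endfacet
facet normal -0.800 -0.243 0.548
outer loop
vertex -1.164 -3.332 -0.887
vertex -2.065 -1.49 -1.385
vertex -1.959 -4.132 -2.403
endloop
endfacet
facet normal -0.426 0.873 -0.237
outer loop
vertex -2.861 -2.29 -2.901
vertex -2.065 -1.49 -1.385
vertex -1.996 -2.028 -3.493
endloop
endfacet
facet normal 0.800 0.244 -0.548
outer loop
vertex -1.201 -1.228 -1.977
vertex -0.299 -3.07 -1.479
vertex -1.996 -2.028 -3.493
endloop
endfacet
facet normal -0.427 0.873 -0.237
outer loop
vertex -1.996 -2.028 -3.493
vertex -2.065 -1.49 -1.385
vertex -1.201 -1.228 -1.977
endloop
endfacet
facet normal 0.421 0.423 0.802
outer loop
vertex -1.201 -1.228 -1.977
vertex -1.164 -3.332 -0.887
vertex -0.299 -3.07 -1.479
endloop
endfacet
facet normal 0.421 0.423 0.802
outer loop
vertex -2.065 -1.49 -1.385
vertex -1.164 -3.332 -0.887
vertex -1.201 -1.228 -1.977
endloop
endfacet
facet normal 0.064 0.345 -0.936
outer loop
vertex 2.225 3.285 2.046
vertex 1.414 2.86 1.834
vertex 1.552 3.729 2.164
endloop
endfacet
facet normal 0.471 0.526 0.708
outer loop
vertex 2.225 3.285 2.046
vertex 1.552 3.729 2.164
vertex 1.306 2.28 3.406
endloop
endfacet
facet normal 0.065 0.345 -0.936
outer loop
vertex 1.552 3.729 2.164
vertex 1.414 2.86 1.834
vertex 0.775 3.52 2.033
endloop
endfacet
facet normal -0.293 0.650 0.701
outer loop
vertex 1.552 3.729 2.164
vertex 0.775 3.52 2.033
vertex 1.306 2.28 3.406
endloop
endfacet
facet normal 0.065 0.345 -0.936
outer loop
vertex 0.775 3.52 2.033
vertex 1.414 2.86 1.834
vertex 0.479 2.813 1.752
endloop
endfacet
facet normal -0.859 0.168 0.484
outer loop
vertex 0.775 3.52 2.033
vertex 0.479 2.813 1.752
vertex 1.306 2.28 3.406
endloop
endfacet
facet normal 0.065 0.346 -0.936
outer loop
vertex 0.479 2.813 1.752
vertex 1.414 2.86 1.834
vertex 0.887 2.142 1.532
endloop
endfacet
facet normal -0.800 -0.558 0.220
outer loop
vertex 0.479 2.813 1.752
vertex 0.887 2.142 1.532
vertex 1.306 2.28 3.406
endloop
endfacet
facet normal 0.065 0.346 -0.936
outer loop
vertex 0.887 2.142 1.532
vertex 1.414 2.86 1.834
vertex 1.693 2.012 1.54
endloop
endfacet
facet normal -0.159 -0.981 0.108
outer loop
vertex 0.887 2.142 1.532
vertex 1.693 2.012 1.54
vertex 1.306 2.28 3.406
endloop
endfacet
facet normal 0.064 0.346 -0.936
outer loop
vertex 1.693 2.012 1.54
vertex 1.414 2.86 1.834
vertex 2.288 2.52 1.768
endloop
endfacet
facet normal 0.579 -0.782 0.232
outer loop
vertex 1.693 2.012 1.54
vertex 2.288 2.52 1.768
vertex 1.306 2.28 3.406
endloop
endfacet
facet normal 0.064 0.345 -0.936
outer loop
vertex 2.288 2.52 1.768
vertex 1.414 2.86 1.834
vertex 2.225 3.285 2.046
endloop
endfacet
facet normal 0.859 -0.111 0.499
outer loop
vertex 2.288 2.52 1.768
vertex 2.225 3.285 2.046
vertex 1.306 2.28 3.406
endloop
endfacet
facet normal 0.516 0.664 -0.541
outer loop
vertex -2.638 -2.803 2.733
vertex -3.403 -2.685 2.148
vertex -3.092 -2.262 2.964
endloop
endfacet
facet normal 0.169 -0.264 0.950
outer loop
vertex -2.638 -2.803 2.733
vertex -3.092 -2.262 2.964
vertex -4.017 -3.475 2.792
endloop
endfacet
facet normal 0.516 0.664 -0.541
outer loop
vertex -3.092 -2.262 2.964
vertex -3.403 -2.685 2.148
vertex -3.728 -1.969 2.717
endloop
endfacet
facet normal -0.316 0.108 0.942
outer loop
vertex -3.092 -2.262 2.964
vertex -3.728 -1.969 2.717
vertex -4.017 -3.475 2.792
endloop
endfacet
facet normal 0.516 0.664 -0.541
outer loop
vertex -3.728 -1.969 2.717
vertex -3.403 -2.685 2.148
vertex -4.174 -2.095 2.137
endloop
endfacet
facet normal -0.798 0.182 0.574
outer loop
vertex -3.728 -1.969 2.717
vertex -4.174 -2.095 2.137
vertex -4.017 -3.475 2.792
endloop
endfacet
facet normal 0.516 0.664 -0.541
outer loop
vertex -4.174 -2.095 2.137
vertex -3.403 -2.685 2.148
vertex -4.168 -2.567 1.563
endloop
endfacet
facet normal -0.995 -0.085 0.059
outer loop
vertex -4.174 -2.095 2.137
vertex -4.168 -2.567 1.563
vertex -4.017 -3.475 2.792
endloop
endfacet
facet normal 0.516 0.665 -0.540
outer loop
vertex -4.168 -2.567 1.563
vertex -3.403 -2.685 2.148
vertex -3.714 -3.107 1.332
endloop
endfacet
facet normal -0.790 -0.536 -0.299
outer loop
vertex -4.168 -2.567 1.563
vertex -3.714 -3.107 1.332
vertex -4.017 -3.475 2.792
endloop
endfacet
facet normal 0.516 0.665 -0.540
outer loop
vertex -3.714 -3.107 1.332
vertex -3.403 -2.685 2.148
vertex -3.078 -3.4 1.579
endloop
endfacet
facet normal -0.304 -0.907 -0.292
outer loop
vertex -3.714 -3.107 1.332
vertex -3.078 -3.4 1.579
vertex -4.017 -3.475 2.792
endloop
endfacet
facet normal 0.516 0.665 -0.540
outer loop
vertex -3.078 -3.4 1.579
vertex -3.403 -2.685 2.148
vertex -2.633 -3.274 2.159
endloop
endfacet
facet normal 0.178 -0.981 0.077
outer loop
vertex -3.078 -3.4 1.579
vertex -2.633 -3.274 2.159
vertex -4.017 -3.475 2.792
endloop
endfacet
facet normal 0.516 0.664 -0.541
outer loop
vertex -2.633 -3.274 2.159
vertex -3.403 -2.685 2.148
vertex -2.638 -2.803 2.733
endloop
endfacet
facet normal 0.374 -0.715 0.590
outer loop
vertex -2.633 -3.274 2.159
vertex -2.638 -2.803 2.733
vertex -4.017 -3.475 2.792
endloop
endfacet

endsolid


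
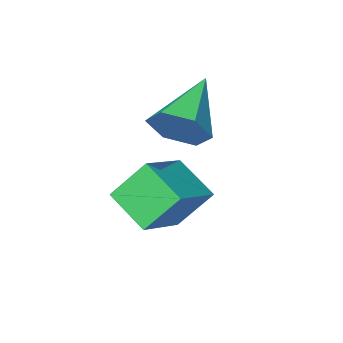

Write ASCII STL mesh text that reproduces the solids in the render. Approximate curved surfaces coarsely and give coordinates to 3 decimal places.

solid 
facet normal 0.734 0.512 -0.446
outer loop
vertex 1.132 1.959 -0.777
vertex 0.684 2.004 -1.463
vertex 0.621 2.59 -0.893
endloop
endfacet
facet normal -0.017 0.168 0.986
outer loop
vertex 1.132 1.959 -0.777
vertex 0.621 2.59 -0.893
vertex -0.644 1.076 -0.657
endloop
endfacet
facet normal 0.734 0.513 -0.446
outer loop
vertex 0.621 2.59 -0.893
vertex 0.684 2.004 -1.463
vertex 0.173 2.635 -1.578
endloop
endfacet
facet normal -0.644 0.610 0.461
outer loop
vertex 0.621 2.59 -0.893
vertex 0.173 2.635 -1.578
vertex -0.644 1.076 -0.657
endloop
endfacet
facet normal 0.734 0.514 -0.444
outer loop
vertex 0.173 2.635 -1.578
vertex 0.684 2.004 -1.463
vertex 0.237 2.05 -2.149
endloop
endfacet
facet normal -0.896 0.256 -0.362
outer loop
vertex 0.173 2.635 -1.578
vertex 0.237 2.05 -2.149
vertex -0.644 1.076 -0.657
endloop
endfacet
facet normal 0.735 0.512 -0.444
outer loop
vertex 0.237 2.05 -2.149
vertex 0.684 2.004 -1.463
vertex 0.747 1.419 -2.033
endloop
endfacet
facet normal -0.520 -0.542 -0.661
outer loop
vertex 0.237 2.05 -2.149
vertex 0.747 1.419 -2.033
vertex -0.644 1.076 -0.657
endloop
endfacet
facet normal 0.734 0.513 -0.445
outer loop
vertex 0.747 1.419 -2.033
vertex 0.684 2.004 -1.463
vertex 1.195 1.373 -1.348
endloop
endfacet
facet normal 0.108 -0.985 -0.137
outer loop
vertex 0.747 1.419 -2.033
vertex 1.195 1.373 -1.348
vertex -0.644 1.076 -0.657
endloop
endfacet
facet normal 0.734 0.513 -0.446
outer loop
vertex 1.195 1.373 -1.348
vertex 0.684 2.004 -1.463
vertex 1.132 1.959 -0.777
endloop
endfacet
facet normal 0.360 -0.631 0.687
outer loop
vertex 1.195 1.373 -1.348
vertex 1.132 1.959 -0.777
vertex -0.644 1.076 -0.657
endloop
endfacet
facet normal -0.556 0.302 0.774
outer loop
vertex 0.381 1.576 -2.874
vertex 1.653 2.166 -2.19
vertex 0.173 2.713 -3.468
endloop
endfacet
facet normal -0.816 -0.378 -0.438
outer loop
vertex 0.907 2.314 -4.49
vertex 0.381 1.576 -2.874
vertex 0.173 2.713 -3.468
endloop
endfacet
facet normal -0.556 0.302 0.774
outer loop
vertex 0.173 2.713 -3.468
vertex 1.653 2.166 -2.19
vertex 1.444 3.304 -2.785
endloop
endfacet
facet normal -0.161 0.875 -0.457
outer loop
vertex 1.444 3.304 -2.785
vertex 0.907 2.314 -4.49
vertex 0.173 2.713 -3.468
endloop
endfacet
facet normal 0.160 -0.875 0.457
outer loop
vertex 0.381 1.576 -2.874
vertex 2.387 1.767 -3.212
vertex 1.653 2.166 -2.19
endloop
endfacet
facet normal -0.815 -0.379 -0.438
outer loop
vertex 1.116 1.176 -3.895
vertex 0.381 1.576 -2.874
vertex 0.907 2.314 -4.49
endloop
endfacet
facet normal 0.160 -0.874 0.458
outer loop
vertex 1.116 1.176 -3.895
vertex 2.387 1.767 -3.212
vertex 0.381 1.576 -2.874
endloop
endfacet
facet normal 0.815 0.379 0.438
outer loop
vertex 1.653 2.166 -2.19
vertex 2.387 1.767 -3.212
vertex 1.444 3.304 -2.785
endloop
endfacet
facet normal -0.160 0.875 -0.458
outer loop
vertex 2.179 2.904 -3.806
vertex 0.907 2.314 -4.49
vertex 1.444 3.304 -2.785
endloop
endfacet
facet normal 0.815 0.378 0.439
outer loop
vertex 1.444 3.304 -2.785
vertex 2.387 1.767 -3.212
vertex 2.179 2.904 -3.806
endloop
endfacet
facet normal 0.556 -0.302 -0.774
outer loop
vertex 2.179 2.904 -3.806
vertex 1.116 1.176 -3.895
vertex 0.907 2.314 -4.49
endloop
endfacet
facet normal 0.556 -0.302 -0.774
outer loop
vertex 2.387 1.767 -3.212
vertex 1.116 1.176 -3.895
vertex 2.179 2.904 -3.806
endloop
endfacet

endsolid


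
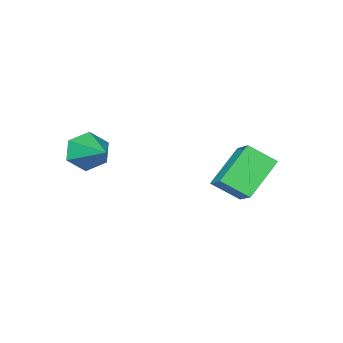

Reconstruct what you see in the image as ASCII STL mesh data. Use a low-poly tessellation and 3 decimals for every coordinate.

solid 
facet normal -0.239 -0.863 -0.446
outer loop
vertex 0.438 -4.894 -0.203
vertex -0.041 -4.494 -0.72
vertex 0.739 -4.616 -0.902
endloop
endfacet
facet normal 0.924 -0.041 0.381
outer loop
vertex 0.438 -4.894 -0.203
vertex 0.739 -4.616 -0.902
vertex 0.401 -2.906 0.1
endloop
endfacet
facet normal -0.239 -0.863 -0.446
outer loop
vertex 0.739 -4.616 -0.902
vertex -0.041 -4.494 -0.72
vertex 0.26 -4.216 -1.419
endloop
endfacet
facet normal 0.805 0.410 -0.429
outer loop
vertex 0.739 -4.616 -0.902
vertex 0.26 -4.216 -1.419
vertex 0.401 -2.906 0.1
endloop
endfacet
facet normal -0.239 -0.862 -0.446
outer loop
vertex 0.26 -4.216 -1.419
vertex -0.041 -4.494 -0.72
vertex -0.519 -4.094 -1.237
endloop
endfacet
facet normal -0.033 0.758 -0.651
outer loop
vertex 0.26 -4.216 -1.419
vertex -0.519 -4.094 -1.237
vertex 0.401 -2.906 0.1
endloop
endfacet
facet normal -0.240 -0.863 -0.445
outer loop
vertex -0.519 -4.094 -1.237
vertex -0.041 -4.494 -0.72
vertex -0.82 -4.371 -0.538
endloop
endfacet
facet normal -0.753 0.655 -0.064
outer loop
vertex -0.519 -4.094 -1.237
vertex -0.82 -4.371 -0.538
vertex 0.401 -2.906 0.1
endloop
endfacet
facet normal -0.240 -0.863 -0.445
outer loop
vertex -0.82 -4.371 -0.538
vertex -0.041 -4.494 -0.72
vertex -0.342 -4.771 -0.021
endloop
endfacet
facet normal -0.635 0.205 0.745
outer loop
vertex -0.82 -4.371 -0.538
vertex -0.342 -4.771 -0.021
vertex 0.401 -2.906 0.1
endloop
endfacet
facet normal -0.240 -0.863 -0.445
outer loop
vertex -0.342 -4.771 -0.021
vertex -0.041 -4.494 -0.72
vertex 0.438 -4.894 -0.203
endloop
endfacet
facet normal 0.203 -0.144 0.968
outer loop
vertex -0.342 -4.771 -0.021
vertex 0.438 -4.894 -0.203
vertex 0.401 -2.906 0.1
endloop
endfacet
facet normal -0.777 -0.111 0.619
outer loop
vertex -3.399 -0.388 0.139
vertex -4.019 0.385 -0.501
vertex -3.865 -1.397 -0.627
endloop
endfacet
facet normal 0.526 -0.655 0.542
outer loop
vertex -2.521 -1.205 -1.699
vertex -3.399 -0.388 0.139
vertex -3.865 -1.397 -0.627
endloop
endfacet
facet normal -0.777 -0.111 0.620
outer loop
vertex -3.865 -1.397 -0.627
vertex -4.019 0.385 -0.501
vertex -4.486 -0.624 -1.267
endloop
endfacet
facet normal -0.346 -0.747 -0.567
outer loop
vertex -4.486 -0.624 -1.267
vertex -2.521 -1.205 -1.699
vertex -3.865 -1.397 -0.627
endloop
endfacet
facet normal 0.346 0.747 0.567
outer loop
vertex -3.399 -0.388 0.139
vertex -2.675 0.577 -1.573
vertex -4.019 0.385 -0.501
endloop
endfacet
facet normal 0.526 -0.655 0.542
outer loop
vertex -2.054 -0.196 -0.933
vertex -3.399 -0.388 0.139
vertex -2.521 -1.205 -1.699
endloop
endfacet
facet normal 0.346 0.747 0.567
outer loop
vertex -2.054 -0.196 -0.933
vertex -2.675 0.577 -1.573
vertex -3.399 -0.388 0.139
endloop
endfacet
facet normal -0.526 0.655 -0.542
outer loop
vertex -4.019 0.385 -0.501
vertex -2.675 0.577 -1.573
vertex -4.486 -0.624 -1.267
endloop
endfacet
facet normal -0.346 -0.747 -0.568
outer loop
vertex -3.141 -0.432 -2.339
vertex -2.521 -1.205 -1.699
vertex -4.486 -0.624 -1.267
endloop
endfacet
facet normal -0.526 0.655 -0.543
outer loop
vertex -4.486 -0.624 -1.267
vertex -2.675 0.577 -1.573
vertex -3.141 -0.432 -2.339
endloop
endfacet
facet normal 0.777 0.111 -0.619
outer loop
vertex -3.141 -0.432 -2.339
vertex -2.054 -0.196 -0.933
vertex -2.521 -1.205 -1.699
endloop
endfacet
facet normal 0.777 0.111 -0.619
outer loop
vertex -2.675 0.577 -1.573
vertex -2.054 -0.196 -0.933
vertex -3.141 -0.432 -2.339
endloop
endfacet

endsolid


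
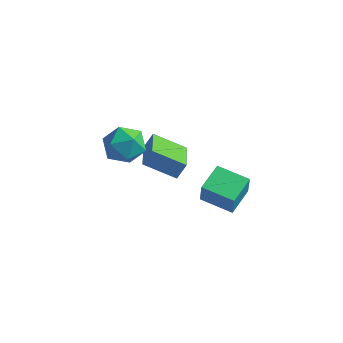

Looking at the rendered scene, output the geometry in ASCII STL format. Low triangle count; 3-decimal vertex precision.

solid 
facet normal -0.850 -0.265 0.454
outer loop
vertex 1.49 -2.738 1.901
vertex 0.641 -1.026 1.311
vertex 1.211 -3.138 1.145
endloop
endfacet
facet normal 0.425 -0.855 0.296
outer loop
vertex 2.699 -2.674 0.349
vertex 1.49 -2.738 1.901
vertex 1.211 -3.138 1.145
endloop
endfacet
facet normal -0.850 -0.265 0.455
outer loop
vertex 1.211 -3.138 1.145
vertex 0.641 -1.026 1.311
vertex 0.361 -1.426 0.554
endloop
endfacet
facet normal -0.311 -0.444 -0.840
outer loop
vertex 0.361 -1.426 0.554
vertex 2.699 -2.674 0.349
vertex 1.211 -3.138 1.145
endloop
endfacet
facet normal 0.311 0.444 0.840
outer loop
vertex 1.49 -2.738 1.901
vertex 2.129 -0.562 0.515
vertex 0.641 -1.026 1.311
endloop
endfacet
facet normal 0.424 -0.856 0.295
outer loop
vertex 2.979 -2.274 1.106
vertex 1.49 -2.738 1.901
vertex 2.699 -2.674 0.349
endloop
endfacet
facet normal 0.310 0.444 0.840
outer loop
vertex 2.979 -2.274 1.106
vertex 2.129 -0.562 0.515
vertex 1.49 -2.738 1.901
endloop
endfacet
facet normal -0.425 0.856 -0.295
outer loop
vertex 0.641 -1.026 1.311
vertex 2.129 -0.562 0.515
vertex 0.361 -1.426 0.554
endloop
endfacet
facet normal -0.311 -0.444 -0.841
outer loop
vertex 1.85 -0.962 -0.241
vertex 2.699 -2.674 0.349
vertex 0.361 -1.426 0.554
endloop
endfacet
facet normal -0.425 0.856 -0.296
outer loop
vertex 0.361 -1.426 0.554
vertex 2.129 -0.562 0.515
vertex 1.85 -0.962 -0.241
endloop
endfacet
facet normal 0.850 0.265 -0.455
outer loop
vertex 1.85 -0.962 -0.241
vertex 2.979 -2.274 1.106
vertex 2.699 -2.674 0.349
endloop
endfacet
facet normal 0.850 0.265 -0.454
outer loop
vertex 2.129 -0.562 0.515
vertex 2.979 -2.274 1.106
vertex 1.85 -0.962 -0.241
endloop
endfacet
facet normal -0.989 0.009 0.148
outer loop
vertex 2.393 0.472 -3.354
vertex 2.453 2.051 -3.047
vertex 2.206 0.724 -4.615
endloop
endfacet
facet normal -0.037 -0.981 -0.191
outer loop
vertex 3.927 0.709 -4.873
vertex 2.393 0.472 -3.354
vertex 2.206 0.724 -4.615
endloop
endfacet
facet normal -0.989 0.009 0.148
outer loop
vertex 2.206 0.724 -4.615
vertex 2.453 2.051 -3.047
vertex 2.266 2.304 -4.308
endloop
endfacet
facet normal -0.144 0.194 -0.970
outer loop
vertex 2.266 2.304 -4.308
vertex 3.927 0.709 -4.873
vertex 2.206 0.724 -4.615
endloop
endfacet
facet normal 0.144 -0.194 0.970
outer loop
vertex 2.393 0.472 -3.354
vertex 4.174 2.036 -3.305
vertex 2.453 2.051 -3.047
endloop
endfacet
facet normal -0.038 -0.981 -0.191
outer loop
vertex 4.114 0.456 -3.612
vertex 2.393 0.472 -3.354
vertex 3.927 0.709 -4.873
endloop
endfacet
facet normal 0.144 -0.194 0.970
outer loop
vertex 4.114 0.456 -3.612
vertex 4.174 2.036 -3.305
vertex 2.393 0.472 -3.354
endloop
endfacet
facet normal 0.037 0.981 0.191
outer loop
vertex 2.453 2.051 -3.047
vertex 4.174 2.036 -3.305
vertex 2.266 2.304 -4.308
endloop
endfacet
facet normal -0.144 0.194 -0.970
outer loop
vertex 3.987 2.288 -4.566
vertex 3.927 0.709 -4.873
vertex 2.266 2.304 -4.308
endloop
endfacet
facet normal 0.038 0.981 0.190
outer loop
vertex 2.266 2.304 -4.308
vertex 4.174 2.036 -3.305
vertex 3.987 2.288 -4.566
endloop
endfacet
facet normal 0.989 -0.009 -0.148
outer loop
vertex 3.987 2.288 -4.566
vertex 4.114 0.456 -3.612
vertex 3.927 0.709 -4.873
endloop
endfacet
facet normal 0.989 -0.009 -0.148
outer loop
vertex 4.174 2.036 -3.305
vertex 4.114 0.456 -3.612
vertex 3.987 2.288 -4.566
endloop
endfacet
facet normal -0.898 0.359 -0.253
outer loop
vertex -0.432 -2.715 1.112
vertex -0.84 -3.064 2.064
vertex -0.416 -2.059 1.986
endloop
endfacet
facet normal -0.376 0.744 -0.552
outer loop
vertex -0.432 -2.715 1.112
vertex -0.416 -2.059 1.986
vertex 0.454 -2.11 1.325
endloop
endfacet
facet normal 0.020 0.306 -0.952
outer loop
vertex -0.432 -2.715 1.112
vertex 0.454 -2.11 1.325
vertex 0.567 -3.146 0.994
endloop
endfacet
facet normal -0.257 -0.349 -0.901
outer loop
vertex -0.432 -2.715 1.112
vertex 0.567 -3.146 0.994
vertex -0.233 -3.736 1.451
endloop
endfacet
facet normal -0.824 -0.317 -0.469
outer loop
vertex -0.432 -2.715 1.112
vertex -0.233 -3.736 1.451
vertex -0.84 -3.064 2.064
endloop
endfacet
facet normal 0.037 0.999 -0.029
outer loop
vertex 0.454 -2.11 1.325
vertex -0.416 -2.059 1.986
vertex 0.593 -2.084 2.409
endloop
endfacet
facet normal -0.808 0.376 0.455
outer loop
vertex -0.416 -2.059 1.986
vertex -0.84 -3.064 2.064
vertex -0.207 -2.674 2.866
endloop
endfacet
facet normal -0.688 -0.718 0.105
outer loop
vertex -0.84 -3.064 2.064
vertex -0.233 -3.736 1.451
vertex -0.094 -3.71 2.535
endloop
endfacet
facet normal 0.230 -0.771 -0.594
outer loop
vertex -0.233 -3.736 1.451
vertex 0.567 -3.146 0.994
vertex 0.776 -3.761 1.874
endloop
endfacet
facet normal 0.678 0.290 -0.676
outer loop
vertex 0.567 -3.146 0.994
vertex 0.454 -2.11 1.325
vertex 1.2 -2.756 1.796
endloop
endfacet
facet normal 0.257 0.349 0.901
outer loop
vertex 0.792 -3.105 2.748
vertex 0.593 -2.084 2.409
vertex -0.207 -2.674 2.866
endloop
endfacet
facet normal -0.020 -0.306 0.952
outer loop
vertex 0.792 -3.105 2.748
vertex -0.207 -2.674 2.866
vertex -0.094 -3.71 2.535
endloop
endfacet
facet normal 0.376 -0.744 0.552
outer loop
vertex 0.792 -3.105 2.748
vertex -0.094 -3.71 2.535
vertex 0.776 -3.761 1.874
endloop
endfacet
facet normal 0.898 -0.359 0.253
outer loop
vertex 0.792 -3.105 2.748
vertex 0.776 -3.761 1.874
vertex 1.2 -2.756 1.796
endloop
endfacet
facet normal 0.824 0.317 0.469
outer loop
vertex 0.792 -3.105 2.748
vertex 1.2 -2.756 1.796
vertex 0.593 -2.084 2.409
endloop
endfacet
facet normal -0.230 0.771 0.594
outer loop
vertex -0.207 -2.674 2.866
vertex 0.593 -2.084 2.409
vertex -0.416 -2.059 1.986
endloop
endfacet
facet normal -0.678 -0.290 0.676
outer loop
vertex -0.094 -3.71 2.535
vertex -0.207 -2.674 2.866
vertex -0.84 -3.064 2.064
endloop
endfacet
facet normal -0.037 -0.999 0.029
outer loop
vertex 0.776 -3.761 1.874
vertex -0.094 -3.71 2.535
vertex -0.233 -3.736 1.451
endloop
endfacet
facet normal 0.808 -0.376 -0.455
outer loop
vertex 1.2 -2.756 1.796
vertex 0.776 -3.761 1.874
vertex 0.567 -3.146 0.994
endloop
endfacet
facet normal 0.688 0.718 -0.105
outer loop
vertex 0.593 -2.084 2.409
vertex 1.2 -2.756 1.796
vertex 0.454 -2.11 1.325
endloop
endfacet

endsolid


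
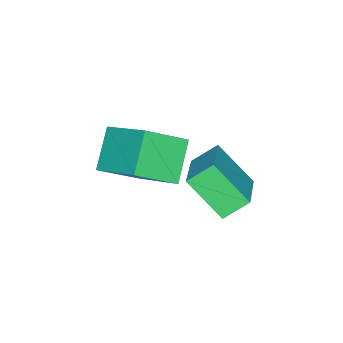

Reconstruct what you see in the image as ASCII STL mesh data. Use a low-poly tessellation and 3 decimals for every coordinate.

solid 
facet normal -0.806 -0.426 -0.410
outer loop
vertex -0.518 -1.891 1.466
vertex -1.055 -1.401 2.013
vertex -0.57 -0.787 0.423
endloop
endfacet
facet normal 0.591 -0.539 -0.600
outer loop
vertex 0.655 -0.139 1.047
vertex -0.518 -1.891 1.466
vertex -0.57 -0.787 0.423
endloop
endfacet
facet normal -0.806 -0.426 -0.410
outer loop
vertex -0.57 -0.787 0.423
vertex -1.055 -1.401 2.013
vertex -1.108 -0.296 0.97
endloop
endfacet
facet normal -0.035 0.727 -0.686
outer loop
vertex -1.108 -0.296 0.97
vertex 0.655 -0.139 1.047
vertex -0.57 -0.787 0.423
endloop
endfacet
facet normal 0.035 -0.727 0.686
outer loop
vertex -0.518 -1.891 1.466
vertex 0.17 -0.753 2.637
vertex -1.055 -1.401 2.013
endloop
endfacet
facet normal 0.590 -0.539 -0.601
outer loop
vertex 0.708 -1.244 2.09
vertex -0.518 -1.891 1.466
vertex 0.655 -0.139 1.047
endloop
endfacet
facet normal 0.034 -0.727 0.686
outer loop
vertex 0.708 -1.244 2.09
vertex 0.17 -0.753 2.637
vertex -0.518 -1.891 1.466
endloop
endfacet
facet normal -0.591 0.539 0.601
outer loop
vertex -1.055 -1.401 2.013
vertex 0.17 -0.753 2.637
vertex -1.108 -0.296 0.97
endloop
endfacet
facet normal -0.035 0.727 -0.686
outer loop
vertex 0.118 0.351 1.594
vertex 0.655 -0.139 1.047
vertex -1.108 -0.296 0.97
endloop
endfacet
facet normal -0.590 0.539 0.600
outer loop
vertex -1.108 -0.296 0.97
vertex 0.17 -0.753 2.637
vertex 0.118 0.351 1.594
endloop
endfacet
facet normal 0.806 0.426 0.410
outer loop
vertex 0.118 0.351 1.594
vertex 0.708 -1.244 2.09
vertex 0.655 -0.139 1.047
endloop
endfacet
facet normal 0.806 0.426 0.411
outer loop
vertex 0.17 -0.753 2.637
vertex 0.708 -1.244 2.09
vertex 0.118 0.351 1.594
endloop
endfacet
facet normal -0.645 0.538 -0.543
outer loop
vertex -0.606 -3.279 1.705
vertex -0.241 -1.793 2.744
vertex 0.398 -2.933 0.856
endloop
endfacet
facet normal -0.198 -0.803 -0.562
outer loop
vertex 1.301 -3.687 1.616
vertex -0.606 -3.279 1.705
vertex 0.398 -2.933 0.856
endloop
endfacet
facet normal -0.644 0.538 -0.543
outer loop
vertex 0.398 -2.933 0.856
vertex -0.241 -1.793 2.744
vertex 0.764 -1.447 1.895
endloop
endfacet
facet normal 0.738 0.255 -0.624
outer loop
vertex 0.764 -1.447 1.895
vertex 1.301 -3.687 1.616
vertex 0.398 -2.933 0.856
endloop
endfacet
facet normal -0.738 -0.255 0.624
outer loop
vertex -0.606 -3.279 1.705
vertex 0.662 -2.547 3.504
vertex -0.241 -1.793 2.744
endloop
endfacet
facet normal -0.198 -0.803 -0.562
outer loop
vertex 0.296 -4.033 2.465
vertex -0.606 -3.279 1.705
vertex 1.301 -3.687 1.616
endloop
endfacet
facet normal -0.739 -0.254 0.624
outer loop
vertex 0.296 -4.033 2.465
vertex 0.662 -2.547 3.504
vertex -0.606 -3.279 1.705
endloop
endfacet
facet normal 0.198 0.803 0.562
outer loop
vertex -0.241 -1.793 2.744
vertex 0.662 -2.547 3.504
vertex 0.764 -1.447 1.895
endloop
endfacet
facet normal 0.739 0.255 -0.624
outer loop
vertex 1.666 -2.201 2.655
vertex 1.301 -3.687 1.616
vertex 0.764 -1.447 1.895
endloop
endfacet
facet normal 0.198 0.803 0.562
outer loop
vertex 0.764 -1.447 1.895
vertex 0.662 -2.547 3.504
vertex 1.666 -2.201 2.655
endloop
endfacet
facet normal 0.644 -0.538 0.543
outer loop
vertex 1.666 -2.201 2.655
vertex 0.296 -4.033 2.465
vertex 1.301 -3.687 1.616
endloop
endfacet
facet normal 0.645 -0.538 0.543
outer loop
vertex 0.662 -2.547 3.504
vertex 0.296 -4.033 2.465
vertex 1.666 -2.201 2.655
endloop
endfacet

endsolid


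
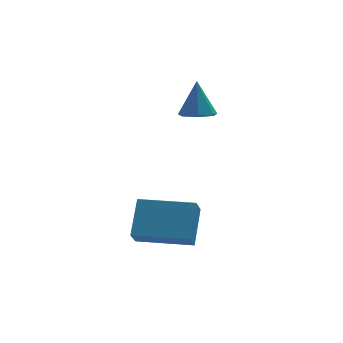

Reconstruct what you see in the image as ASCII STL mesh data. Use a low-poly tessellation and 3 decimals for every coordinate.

solid 
facet normal -0.077 -0.324 -0.943
outer loop
vertex 2.175 1.52 2.469
vertex 1.527 1.557 2.509
vertex 1.948 2.014 2.318
endloop
endfacet
facet normal 0.870 0.457 0.187
outer loop
vertex 2.175 1.52 2.469
vertex 1.948 2.014 2.318
vertex 1.633 2.003 3.811
endloop
endfacet
facet normal -0.077 -0.323 -0.943
outer loop
vertex 1.948 2.014 2.318
vertex 1.527 1.557 2.509
vertex 1.404 2.164 2.311
endloop
endfacet
facet normal 0.265 0.962 0.063
outer loop
vertex 1.948 2.014 2.318
vertex 1.404 2.164 2.311
vertex 1.633 2.003 3.811
endloop
endfacet
facet normal -0.077 -0.323 -0.943
outer loop
vertex 1.404 2.164 2.311
vertex 1.527 1.557 2.509
vertex 0.953 1.857 2.453
endloop
endfacet
facet normal -0.518 0.839 0.169
outer loop
vertex 1.404 2.164 2.311
vertex 0.953 1.857 2.453
vertex 1.633 2.003 3.811
endloop
endfacet
facet normal -0.077 -0.323 -0.943
outer loop
vertex 0.953 1.857 2.453
vertex 1.527 1.557 2.509
vertex 0.934 1.324 2.637
endloop
endfacet
facet normal -0.887 0.178 0.425
outer loop
vertex 0.953 1.857 2.453
vertex 0.934 1.324 2.637
vertex 1.633 2.003 3.811
endloop
endfacet
facet normal -0.076 -0.324 -0.943
outer loop
vertex 0.934 1.324 2.637
vertex 1.527 1.557 2.509
vertex 1.361 0.967 2.725
endloop
endfacet
facet normal -0.567 -0.521 0.639
outer loop
vertex 0.934 1.324 2.637
vertex 1.361 0.967 2.725
vertex 1.633 2.003 3.811
endloop
endfacet
facet normal -0.077 -0.324 -0.943
outer loop
vertex 1.361 0.967 2.725
vertex 1.527 1.557 2.509
vertex 1.914 1.054 2.65
endloop
endfacet
facet normal 0.203 -0.733 0.649
outer loop
vertex 1.361 0.967 2.725
vertex 1.914 1.054 2.65
vertex 1.633 2.003 3.811
endloop
endfacet
facet normal -0.077 -0.323 -0.943
outer loop
vertex 1.914 1.054 2.65
vertex 1.527 1.557 2.509
vertex 2.175 1.52 2.469
endloop
endfacet
facet normal 0.843 -0.298 0.448
outer loop
vertex 1.914 1.054 2.65
vertex 2.175 1.52 2.469
vertex 1.633 2.003 3.811
endloop
endfacet
facet normal -0.874 0.485 -0.037
outer loop
vertex -1.571 -1.357 -0.856
vertex -1.065 -0.372 0.111
vertex -1.286 -0.891 -1.48
endloop
endfacet
facet normal -0.345 -0.670 -0.658
outer loop
vertex 0.365 -1.808 -1.411
vertex -1.571 -1.357 -0.856
vertex -1.286 -0.891 -1.48
endloop
endfacet
facet normal -0.874 0.485 -0.037
outer loop
vertex -1.286 -0.891 -1.48
vertex -1.065 -0.372 0.111
vertex -0.78 0.094 -0.514
endloop
endfacet
facet normal 0.343 0.562 -0.753
outer loop
vertex -0.78 0.094 -0.514
vertex 0.365 -1.808 -1.411
vertex -1.286 -0.891 -1.48
endloop
endfacet
facet normal -0.344 -0.562 0.752
outer loop
vertex -1.571 -1.357 -0.856
vertex 0.586 -1.289 0.18
vertex -1.065 -0.372 0.111
endloop
endfacet
facet normal -0.345 -0.671 -0.657
outer loop
vertex 0.08 -2.274 -0.786
vertex -1.571 -1.357 -0.856
vertex 0.365 -1.808 -1.411
endloop
endfacet
facet normal -0.344 -0.562 0.753
outer loop
vertex 0.08 -2.274 -0.786
vertex 0.586 -1.289 0.18
vertex -1.571 -1.357 -0.856
endloop
endfacet
facet normal 0.345 0.670 0.657
outer loop
vertex -1.065 -0.372 0.111
vertex 0.586 -1.289 0.18
vertex -0.78 0.094 -0.514
endloop
endfacet
facet normal 0.344 0.562 -0.752
outer loop
vertex 0.871 -0.823 -0.444
vertex 0.365 -1.808 -1.411
vertex -0.78 0.094 -0.514
endloop
endfacet
facet normal 0.344 0.670 0.658
outer loop
vertex -0.78 0.094 -0.514
vertex 0.586 -1.289 0.18
vertex 0.871 -0.823 -0.444
endloop
endfacet
facet normal 0.874 -0.485 0.037
outer loop
vertex 0.871 -0.823 -0.444
vertex 0.08 -2.274 -0.786
vertex 0.365 -1.808 -1.411
endloop
endfacet
facet normal 0.874 -0.485 0.037
outer loop
vertex 0.586 -1.289 0.18
vertex 0.08 -2.274 -0.786
vertex 0.871 -0.823 -0.444
endloop
endfacet

endsolid


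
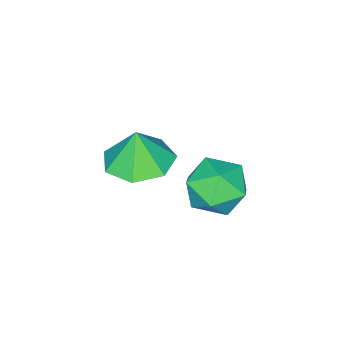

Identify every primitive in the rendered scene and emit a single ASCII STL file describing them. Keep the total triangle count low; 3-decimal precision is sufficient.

solid 
facet normal -0.239 0.656 0.716
outer loop
vertex -0.851 4.461 -2.69
vertex -1.497 3.868 -2.363
vertex -0.62 3.832 -2.037
endloop
endfacet
facet normal 0.448 0.718 0.533
outer loop
vertex -0.851 4.461 -2.69
vertex -0.62 3.832 -2.037
vertex -0.039 4.0 -2.751
endloop
endfacet
facet normal 0.478 0.863 -0.165
outer loop
vertex -0.851 4.461 -2.69
vertex -0.039 4.0 -2.751
vertex -0.557 4.14 -3.518
endloop
endfacet
facet normal -0.191 0.891 -0.413
outer loop
vertex -0.851 4.461 -2.69
vertex -0.557 4.14 -3.518
vertex -1.457 4.058 -3.279
endloop
endfacet
facet normal -0.634 0.762 0.130
outer loop
vertex -0.851 4.461 -2.69
vertex -1.457 4.058 -3.279
vertex -1.497 3.868 -2.363
endloop
endfacet
facet normal 0.763 0.087 0.641
outer loop
vertex -0.039 4.0 -2.751
vertex -0.62 3.832 -2.037
vertex -0.183 3.122 -2.461
endloop
endfacet
facet normal -0.349 -0.015 0.937
outer loop
vertex -0.62 3.832 -2.037
vertex -1.497 3.868 -2.363
vertex -1.083 3.04 -2.222
endloop
endfacet
facet normal -0.987 0.159 -0.010
outer loop
vertex -1.497 3.868 -2.363
vertex -1.457 4.058 -3.279
vertex -1.601 3.18 -2.989
endloop
endfacet
facet normal -0.270 0.366 -0.891
outer loop
vertex -1.457 4.058 -3.279
vertex -0.557 4.14 -3.518
vertex -1.02 3.348 -3.703
endloop
endfacet
facet normal 0.811 0.322 -0.489
outer loop
vertex -0.557 4.14 -3.518
vertex -0.039 4.0 -2.751
vertex -0.143 3.312 -3.377
endloop
endfacet
facet normal 0.191 -0.891 0.413
outer loop
vertex -0.789 2.719 -3.05
vertex -0.183 3.122 -2.461
vertex -1.083 3.04 -2.222
endloop
endfacet
facet normal -0.478 -0.863 0.165
outer loop
vertex -0.789 2.719 -3.05
vertex -1.083 3.04 -2.222
vertex -1.601 3.18 -2.989
endloop
endfacet
facet normal -0.448 -0.718 -0.533
outer loop
vertex -0.789 2.719 -3.05
vertex -1.601 3.18 -2.989
vertex -1.02 3.348 -3.703
endloop
endfacet
facet normal 0.239 -0.656 -0.716
outer loop
vertex -0.789 2.719 -3.05
vertex -1.02 3.348 -3.703
vertex -0.143 3.312 -3.377
endloop
endfacet
facet normal 0.634 -0.762 -0.130
outer loop
vertex -0.789 2.719 -3.05
vertex -0.143 3.312 -3.377
vertex -0.183 3.122 -2.461
endloop
endfacet
facet normal 0.270 -0.366 0.891
outer loop
vertex -1.083 3.04 -2.222
vertex -0.183 3.122 -2.461
vertex -0.62 3.832 -2.037
endloop
endfacet
facet normal -0.811 -0.322 0.489
outer loop
vertex -1.601 3.18 -2.989
vertex -1.083 3.04 -2.222
vertex -1.497 3.868 -2.363
endloop
endfacet
facet normal -0.763 -0.087 -0.641
outer loop
vertex -1.02 3.348 -3.703
vertex -1.601 3.18 -2.989
vertex -1.457 4.058 -3.279
endloop
endfacet
facet normal 0.349 0.015 -0.937
outer loop
vertex -0.143 3.312 -3.377
vertex -1.02 3.348 -3.703
vertex -0.557 4.14 -3.518
endloop
endfacet
facet normal 0.987 -0.159 0.010
outer loop
vertex -0.183 3.122 -2.461
vertex -0.143 3.312 -3.377
vertex -0.039 4.0 -2.751
endloop
endfacet
facet normal 0.000 0.082 -0.997
outer loop
vertex 0.164 0.765 -3.334
vertex -0.75 1.146 -3.303
vertex 0.118 1.62 -3.264
endloop
endfacet
facet normal 0.784 -0.009 0.621
outer loop
vertex 0.164 0.765 -3.334
vertex 0.118 1.62 -3.264
vertex -0.75 1.054 -2.177
endloop
endfacet
facet normal 0.001 0.081 -0.997
outer loop
vertex 0.118 1.62 -3.264
vertex -0.75 1.146 -3.303
vertex -0.581 2.118 -3.224
endloop
endfacet
facet normal 0.456 0.586 0.669
outer loop
vertex 0.118 1.62 -3.264
vertex -0.581 2.118 -3.224
vertex -0.75 1.054 -2.177
endloop
endfacet
facet normal -0.000 0.081 -0.997
outer loop
vertex -0.581 2.118 -3.224
vertex -0.75 1.146 -3.303
vertex -1.407 1.884 -3.243
endloop
endfacet
facet normal -0.215 0.702 0.679
outer loop
vertex -0.581 2.118 -3.224
vertex -1.407 1.884 -3.243
vertex -0.75 1.054 -2.177
endloop
endfacet
facet normal 0.001 0.082 -0.997
outer loop
vertex -1.407 1.884 -3.243
vertex -0.75 1.146 -3.303
vertex -1.738 1.094 -3.308
endloop
endfacet
facet normal -0.725 0.251 0.642
outer loop
vertex -1.407 1.884 -3.243
vertex -1.738 1.094 -3.308
vertex -0.75 1.054 -2.177
endloop
endfacet
facet normal 0.001 0.081 -0.997
outer loop
vertex -1.738 1.094 -3.308
vertex -0.75 1.146 -3.303
vertex -1.325 0.343 -3.369
endloop
endfacet
facet normal -0.689 -0.426 0.587
outer loop
vertex -1.738 1.094 -3.308
vertex -1.325 0.343 -3.369
vertex -0.75 1.054 -2.177
endloop
endfacet
facet normal 0.001 0.081 -0.997
outer loop
vertex -1.325 0.343 -3.369
vertex -0.75 1.146 -3.303
vertex -0.479 0.197 -3.38
endloop
endfacet
facet normal -0.134 -0.821 0.555
outer loop
vertex -1.325 0.343 -3.369
vertex -0.479 0.197 -3.38
vertex -0.75 1.054 -2.177
endloop
endfacet
facet normal -0.000 0.081 -0.997
outer loop
vertex -0.479 0.197 -3.38
vertex -0.75 1.146 -3.303
vertex 0.164 0.765 -3.334
endloop
endfacet
facet normal 0.521 -0.636 0.570
outer loop
vertex -0.479 0.197 -3.38
vertex 0.164 0.765 -3.334
vertex -0.75 1.054 -2.177
endloop
endfacet

endsolid
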